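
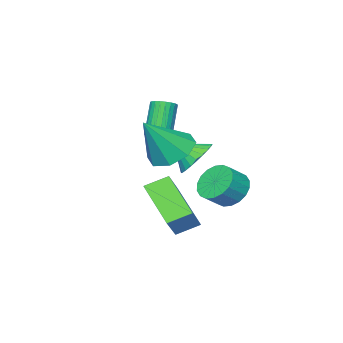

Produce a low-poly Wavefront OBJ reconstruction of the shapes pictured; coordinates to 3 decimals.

v -3.867 -0.99 0.586
v -3.382 -1.284 -0.114
v -2.589 -1.424 0.495
v -3.073 -1.13 1.194
v -3.312 -0.889 -0.115
v -2.518 -1.03 0.493
v -3.351 -0.515 0.022
v -2.557 -0.655 0.63
v -3.492 -0.235 0.271
v -2.698 -0.375 0.879
v -3.708 -0.104 0.582
v -2.914 -0.244 1.19
v -3.955 -0.149 0.894
v -3.161 -0.289 1.502
v -4.184 -0.36 1.145
v -3.391 -0.5 1.753
v -4.351 -0.696 1.285
v -3.558 -0.836 1.894
v -4.422 -1.09 1.287
v -3.628 -1.231 1.895
v -4.383 -1.465 1.15
v -3.589 -1.605 1.758
v -4.242 -1.745 0.901
v -3.448 -1.885 1.509
v -4.026 -1.876 0.59
v -3.232 -2.016 1.198
v -3.779 -1.831 0.278
v -2.985 -1.971 0.886
v -3.549 -1.62 0.027
v -2.756 -1.76 0.635
v -3.209 -2.214 2.084
v -2.363 -1.96 1.761
v -2.711 -2.966 2.796
v -2.407 -1.725 2.04
v -2.573 -1.565 2.325
v -2.836 -1.503 2.573
v -3.156 -1.55 2.747
v -3.483 -1.698 2.82
v -3.769 -1.924 2.781
v -3.97 -2.195 2.635
v -4.055 -2.468 2.406
v -4.011 -2.703 2.127
v -3.845 -2.863 1.842
v -3.582 -2.924 1.594
v -3.262 -2.878 1.42
v -2.935 -2.73 1.347
v -2.649 -2.503 1.387
v -2.448 -2.233 1.532
v 0.7 0.548 0.075
v 0.278 -1.063 1.32
v -0.054 1.081 0.508
v -0.476 -0.53 1.754
v 1.676 1.09 1.106
v 1.254 -0.521 2.352
v 0.922 1.623 1.54
v 0.5 0.012 2.785
v -2.591 -3.687 3.054
v -2.11 -3.668 3.297
v -2.827 -4.075 4.749
v -3.309 -4.093 4.506
v -2.175 -3.469 3.32
v -2.892 -3.876 4.773
v -2.304 -3.304 3.303
v -3.021 -3.71 4.755
v -2.476 -3.196 3.248
v -3.194 -3.603 4.7
v -2.666 -3.163 3.163
v -3.384 -3.57 4.616
v -2.845 -3.21 3.062
v -3.562 -3.617 4.514
v -2.985 -3.33 2.959
v -3.702 -3.736 4.412
v -3.065 -3.503 2.871
v -3.783 -3.91 4.323
v -3.073 -3.705 2.811
v -3.79 -4.112 4.263
v -3.008 -3.904 2.787
v -3.725 -4.311 4.24
v -2.879 -4.07 2.805
v -3.596 -4.476 4.257
v -2.706 -4.177 2.86
v -3.424 -4.584 4.312
v -2.516 -4.21 2.944
v -3.234 -4.617 4.397
v -2.338 -4.163 3.046
v -3.055 -4.57 4.498
v -2.198 -4.044 3.148
v -2.915 -4.45 4.601
v -2.117 -3.87 3.237
v -2.835 -4.277 4.689
v -1.613 -1.965 3.014
v -0.772 -2.101 2.368
v -0.407 -2.255 4.646
v -0.877 -1.318 2.585
v -1.414 -0.914 3.053
v -2.067 -1.126 3.499
v -2.455 -1.829 3.661
v -2.35 -2.612 3.444
v -1.813 -3.015 2.975
v -1.16 -2.804 2.529
f 2 1 5
f 2 5 3
f 3 5 6
f 3 6 4
f 5 1 7
f 5 7 6
f 6 7 8
f 6 8 4
f 7 1 9
f 7 9 8
f 8 9 10
f 8 10 4
f 9 1 11
f 9 11 10
f 10 11 12
f 10 12 4
f 11 1 13
f 11 13 12
f 12 13 14
f 12 14 4
f 13 1 15
f 13 15 14
f 14 15 16
f 14 16 4
f 15 1 17
f 15 17 16
f 16 17 18
f 16 18 4
f 17 1 19
f 17 19 18
f 18 19 20
f 18 20 4
f 19 1 21
f 19 21 20
f 20 21 22
f 20 22 4
f 21 1 23
f 21 23 22
f 22 23 24
f 22 24 4
f 23 1 25
f 23 25 24
f 24 25 26
f 24 26 4
f 25 1 27
f 25 27 26
f 26 27 28
f 26 28 4
f 27 1 29
f 27 29 28
f 28 29 30
f 28 30 4
f 29 1 2
f 29 2 30
f 30 2 3
f 30 3 4
f 32 31 34
f 32 34 33
f 34 31 35
f 34 35 33
f 35 31 36
f 35 36 33
f 36 31 37
f 36 37 33
f 37 31 38
f 37 38 33
f 38 31 39
f 38 39 33
f 39 31 40
f 39 40 33
f 40 31 41
f 40 41 33
f 41 31 42
f 41 42 33
f 42 31 43
f 42 43 33
f 43 31 44
f 43 44 33
f 44 31 45
f 44 45 33
f 45 31 46
f 45 46 33
f 46 31 47
f 46 47 33
f 47 31 48
f 47 48 33
f 48 31 32
f 48 32 33
f 50 52 49
f 53 50 49
f 49 52 51
f 51 53 49
f 50 56 52
f 54 50 53
f 54 56 50
f 52 56 51
f 55 53 51
f 51 56 55
f 55 54 53
f 56 54 55
f 58 57 61
f 58 61 59
f 59 61 62
f 59 62 60
f 61 57 63
f 61 63 62
f 62 63 64
f 62 64 60
f 63 57 65
f 63 65 64
f 64 65 66
f 64 66 60
f 65 57 67
f 65 67 66
f 66 67 68
f 66 68 60
f 67 57 69
f 67 69 68
f 68 69 70
f 68 70 60
f 69 57 71
f 69 71 70
f 70 71 72
f 70 72 60
f 71 57 73
f 71 73 72
f 72 73 74
f 72 74 60
f 73 57 75
f 73 75 74
f 74 75 76
f 74 76 60
f 75 57 77
f 75 77 76
f 76 77 78
f 76 78 60
f 77 57 79
f 77 79 78
f 78 79 80
f 78 80 60
f 79 57 81
f 79 81 80
f 80 81 82
f 80 82 60
f 81 57 83
f 81 83 82
f 82 83 84
f 82 84 60
f 83 57 85
f 83 85 84
f 84 85 86
f 84 86 60
f 85 57 87
f 85 87 86
f 86 87 88
f 86 88 60
f 87 57 89
f 87 89 88
f 88 89 90
f 88 90 60
f 89 57 58
f 89 58 90
f 90 58 59
f 90 59 60
f 92 91 94
f 92 94 93
f 94 91 95
f 94 95 93
f 95 91 96
f 95 96 93
f 96 91 97
f 96 97 93
f 97 91 98
f 97 98 93
f 98 91 99
f 98 99 93
f 99 91 100
f 99 100 93
f 100 91 92
f 100 92 93



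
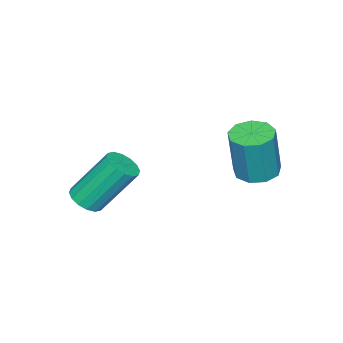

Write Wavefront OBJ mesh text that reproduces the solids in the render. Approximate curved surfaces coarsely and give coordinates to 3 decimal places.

v 4.191 -0.791 1.841
v 4.801 -0.62 1.986
v 4.119 0.382 3.665
v 3.509 0.211 3.519
v 4.685 -0.372 1.791
v 4.004 0.63 3.47
v 4.437 -0.236 1.609
v 3.755 0.766 3.288
v 4.123 -0.248 1.489
v 3.441 0.753 3.168
v 3.827 -0.406 1.464
v 3.145 0.595 3.142
v 3.628 -0.667 1.539
v 2.947 0.334 3.217
v 3.581 -0.962 1.695
v 2.899 0.04 3.374
v 3.696 -1.21 1.89
v 3.015 -0.208 3.569
v 3.945 -1.346 2.072
v 3.263 -0.344 3.751
v 4.259 -1.333 2.192
v 3.577 -0.332 3.871
v 4.555 -1.175 2.218
v 3.873 -0.174 3.896
v 4.753 -0.914 2.143
v 4.072 0.087 3.821
v 0.359 3.223 2.682
v 1.104 3.404 2.542
v 1.467 3.398 4.458
v 0.721 3.217 4.598
v 0.816 3.849 2.598
v 1.178 3.843 4.514
v 0.314 4.002 2.693
v 0.676 3.995 4.609
v -0.168 3.79 2.783
v 0.195 3.783 4.699
v -0.402 3.313 2.826
v -0.04 3.306 4.742
v -0.281 2.794 2.802
v 0.081 2.787 4.718
v 0.14 2.476 2.721
v 0.502 2.469 4.637
v 0.663 2.507 2.622
v 1.025 2.501 4.538
v 1.044 2.874 2.551
v 1.406 2.868 4.467
f 2 1 5
f 2 5 3
f 3 5 6
f 3 6 4
f 5 1 7
f 5 7 6
f 6 7 8
f 6 8 4
f 7 1 9
f 7 9 8
f 8 9 10
f 8 10 4
f 9 1 11
f 9 11 10
f 10 11 12
f 10 12 4
f 11 1 13
f 11 13 12
f 12 13 14
f 12 14 4
f 13 1 15
f 13 15 14
f 14 15 16
f 14 16 4
f 15 1 17
f 15 17 16
f 16 17 18
f 16 18 4
f 17 1 19
f 17 19 18
f 18 19 20
f 18 20 4
f 19 1 21
f 19 21 20
f 20 21 22
f 20 22 4
f 21 1 23
f 21 23 22
f 22 23 24
f 22 24 4
f 23 1 25
f 23 25 24
f 24 25 26
f 24 26 4
f 25 1 2
f 25 2 26
f 26 2 3
f 26 3 4
f 28 27 31
f 28 31 29
f 29 31 32
f 29 32 30
f 31 27 33
f 31 33 32
f 32 33 34
f 32 34 30
f 33 27 35
f 33 35 34
f 34 35 36
f 34 36 30
f 35 27 37
f 35 37 36
f 36 37 38
f 36 38 30
f 37 27 39
f 37 39 38
f 38 39 40
f 38 40 30
f 39 27 41
f 39 41 40
f 40 41 42
f 40 42 30
f 41 27 43
f 41 43 42
f 42 43 44
f 42 44 30
f 43 27 45
f 43 45 44
f 44 45 46
f 44 46 30
f 45 27 28
f 45 28 46
f 46 28 29
f 46 29 30



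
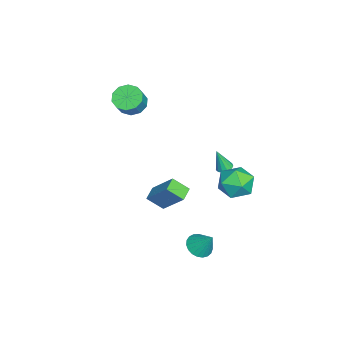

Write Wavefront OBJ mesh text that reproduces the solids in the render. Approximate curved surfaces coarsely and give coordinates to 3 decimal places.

v -3.047 2.169 -2.872
v -2.793 2.607 -2.754
v -2.933 1.711 -1.428
v -3.078 2.663 -2.714
v -3.353 2.562 -2.724
v -3.531 2.337 -2.781
v -3.555 2.058 -2.867
v -3.418 1.814 -2.955
v -3.164 1.683 -3.017
v -2.872 1.706 -3.033
v -2.636 1.876 -2.998
v -2.531 2.139 -2.923
v -2.589 2.411 -2.832
v -2.651 3.157 -2.426
v -1.799 3.999 -2.482
v -1.581 2.001 -3.558
v -0.729 2.843 -3.614
v -0.935 2.266 -2.584
v -1.596 2.98 -1.884
v -1.784 3.02 -4.156
v -2.445 3.734 -3.456
v -1.264 3.914 -3.55
v -0.739 3.448 -2.579
v -2.641 2.552 -3.461
v -2.116 2.086 -2.49
v -4.101 -3.306 1.329
v -3.514 -2.719 0.933
v -2.711 -2.847 1.935
v -3.299 -3.434 2.331
v -3.871 -2.418 1.258
v -3.068 -2.546 2.259
v -4.316 -2.457 1.609
v -3.513 -2.584 2.611
v -4.679 -2.819 1.854
v -3.876 -2.947 2.856
v -4.821 -3.368 1.898
v -4.019 -3.496 2.9
v -4.689 -3.893 1.725
v -3.886 -4.021 2.727
v -4.332 -4.194 1.401
v -3.529 -4.322 2.402
v -3.887 -4.156 1.049
v -3.084 -4.283 2.051
v -3.524 -3.793 0.804
v -2.721 -3.921 1.806
v -3.381 -3.244 0.76
v -2.579 -3.372 1.762
v 3.665 1.726 -4.178
v 4.426 1.714 -4.456
v 4.115 2.494 -2.982
v 4.306 1.998 -4.593
v 4.074 2.234 -4.658
v 3.773 2.382 -4.64
v 3.452 2.417 -4.542
v 3.169 2.332 -4.381
v 2.971 2.143 -4.185
v 2.894 1.881 -3.987
v 2.949 1.593 -3.823
v 3.129 1.327 -3.72
v 3.402 1.131 -3.696
v 3.72 1.037 -3.755
v 4.028 1.062 -3.887
v 4.274 1.203 -4.07
v 4.415 1.433 -4.271
v 2.055 -0.507 -2.678
v 2.058 -1.435 -1.933
v 1.209 -0.316 -2.437
v 1.212 -1.244 -1.693
v 2.768 0.724 -1.147
v 2.771 -0.204 -0.403
v 1.922 0.915 -0.907
v 1.925 -0.013 -0.162
f 2 1 4
f 2 4 3
f 4 1 5
f 4 5 3
f 5 1 6
f 5 6 3
f 6 1 7
f 6 7 3
f 7 1 8
f 7 8 3
f 8 1 9
f 8 9 3
f 9 1 10
f 9 10 3
f 10 1 11
f 10 11 3
f 11 1 12
f 11 12 3
f 12 1 13
f 12 13 3
f 13 1 2
f 13 2 3
f 14 25 19
f 14 19 15
f 14 15 21
f 14 21 24
f 14 24 25
f 15 19 23
f 19 25 18
f 25 24 16
f 24 21 20
f 21 15 22
f 17 23 18
f 17 18 16
f 17 16 20
f 17 20 22
f 17 22 23
f 18 23 19
f 16 18 25
f 20 16 24
f 22 20 21
f 23 22 15
f 27 26 30
f 27 30 28
f 28 30 31
f 28 31 29
f 30 26 32
f 30 32 31
f 31 32 33
f 31 33 29
f 32 26 34
f 32 34 33
f 33 34 35
f 33 35 29
f 34 26 36
f 34 36 35
f 35 36 37
f 35 37 29
f 36 26 38
f 36 38 37
f 37 38 39
f 37 39 29
f 38 26 40
f 38 40 39
f 39 40 41
f 39 41 29
f 40 26 42
f 40 42 41
f 41 42 43
f 41 43 29
f 42 26 44
f 42 44 43
f 43 44 45
f 43 45 29
f 44 26 46
f 44 46 45
f 45 46 47
f 45 47 29
f 46 26 27
f 46 27 47
f 47 27 28
f 47 28 29
f 49 48 51
f 49 51 50
f 51 48 52
f 51 52 50
f 52 48 53
f 52 53 50
f 53 48 54
f 53 54 50
f 54 48 55
f 54 55 50
f 55 48 56
f 55 56 50
f 56 48 57
f 56 57 50
f 57 48 58
f 57 58 50
f 58 48 59
f 58 59 50
f 59 48 60
f 59 60 50
f 60 48 61
f 60 61 50
f 61 48 62
f 61 62 50
f 62 48 63
f 62 63 50
f 63 48 64
f 63 64 50
f 64 48 49
f 64 49 50
f 66 68 65
f 69 66 65
f 65 68 67
f 67 69 65
f 66 72 68
f 70 66 69
f 70 72 66
f 68 72 67
f 71 69 67
f 67 72 71
f 71 70 69
f 72 70 71



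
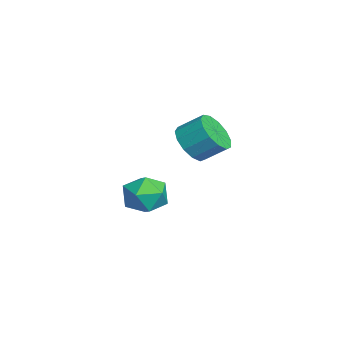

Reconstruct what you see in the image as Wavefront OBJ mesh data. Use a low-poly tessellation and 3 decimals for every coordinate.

v -2.469 -0.568 -2.183
v -1.612 -1.448 -2.24
v -3.588 -1.732 -1.02
v -2.731 -2.612 -1.077
v -2.503 -1.57 -0.464
v -1.811 -0.851 -1.183
v -3.389 -2.329 -2.077
v -2.697 -1.61 -2.796
v -2.181 -2.537 -2.174
v -1.633 -2.068 -1.177
v -3.567 -1.112 -2.083
v -3.019 -0.643 -1.086
v 0.648 0.231 3.006
v 1.37 0.604 2.265
v 1.673 1.702 3.112
v 0.952 1.329 3.854
v 0.825 0.863 2.124
v 1.128 1.961 2.971
v 0.224 0.921 2.263
v 0.527 2.02 3.11
v -0.242 0.761 2.638
v 0.061 1.859 3.486
v -0.426 0.432 3.13
v -0.123 1.53 3.978
v -0.268 0.039 3.583
v 0.035 1.137 4.431
v 0.18 -0.293 3.853
v 0.484 0.805 4.7
v 0.778 -0.459 3.854
v 1.081 0.64 4.701
v 1.334 -0.405 3.586
v 1.637 0.693 4.433
v 1.672 -0.15 3.134
v 1.976 0.948 3.981
v 1.686 0.226 2.641
v 1.989 1.325 3.488
f 1 12 6
f 1 6 2
f 1 2 8
f 1 8 11
f 1 11 12
f 2 6 10
f 6 12 5
f 12 11 3
f 11 8 7
f 8 2 9
f 4 10 5
f 4 5 3
f 4 3 7
f 4 7 9
f 4 9 10
f 5 10 6
f 3 5 12
f 7 3 11
f 9 7 8
f 10 9 2
f 14 13 17
f 14 17 15
f 15 17 18
f 15 18 16
f 17 13 19
f 17 19 18
f 18 19 20
f 18 20 16
f 19 13 21
f 19 21 20
f 20 21 22
f 20 22 16
f 21 13 23
f 21 23 22
f 22 23 24
f 22 24 16
f 23 13 25
f 23 25 24
f 24 25 26
f 24 26 16
f 25 13 27
f 25 27 26
f 26 27 28
f 26 28 16
f 27 13 29
f 27 29 28
f 28 29 30
f 28 30 16
f 29 13 31
f 29 31 30
f 30 31 32
f 30 32 16
f 31 13 33
f 31 33 32
f 32 33 34
f 32 34 16
f 33 13 35
f 33 35 34
f 34 35 36
f 34 36 16
f 35 13 14
f 35 14 36
f 36 14 15
f 36 15 16



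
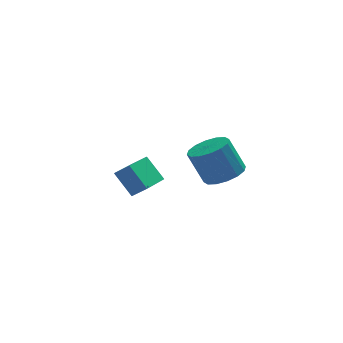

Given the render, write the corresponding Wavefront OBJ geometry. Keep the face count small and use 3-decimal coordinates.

v -2.498 -0.086 -0.746
v -1.88 -0.394 -0.183
v -3.077 0.737 0.339
v -2.46 0.429 0.902
v -1.3 1.411 -1.242
v -0.683 1.103 -0.679
v -1.88 2.234 -0.157
v -1.262 1.926 0.406
v 0.508 -4.078 2.56
v 1.104 -3.313 2.592
v 0.488 -2.898 4.132
v -0.108 -3.662 4.1
v 0.683 -3.141 2.378
v 0.068 -2.726 3.918
v 0.216 -3.22 2.212
v -0.4 -2.805 3.753
v -0.173 -3.529 2.14
v -0.789 -3.114 3.68
v -0.38 -3.985 2.18
v -0.996 -3.57 3.721
v -0.349 -4.466 2.322
v -0.964 -4.051 3.863
v -0.088 -4.842 2.528
v -0.704 -4.427 4.068
v 0.332 -5.014 2.742
v -0.283 -4.599 4.282
v 0.8 -4.935 2.907
v 0.184 -4.52 4.448
v 1.189 -4.626 2.98
v 0.573 -4.211 4.52
v 1.396 -4.17 2.939
v 0.78 -3.755 4.48
v 1.364 -3.689 2.797
v 0.749 -3.274 4.338
f 2 4 1
f 5 2 1
f 1 4 3
f 3 5 1
f 2 8 4
f 6 2 5
f 6 8 2
f 4 8 3
f 7 5 3
f 3 8 7
f 7 6 5
f 8 6 7
f 10 9 13
f 10 13 11
f 11 13 14
f 11 14 12
f 13 9 15
f 13 15 14
f 14 15 16
f 14 16 12
f 15 9 17
f 15 17 16
f 16 17 18
f 16 18 12
f 17 9 19
f 17 19 18
f 18 19 20
f 18 20 12
f 19 9 21
f 19 21 20
f 20 21 22
f 20 22 12
f 21 9 23
f 21 23 22
f 22 23 24
f 22 24 12
f 23 9 25
f 23 25 24
f 24 25 26
f 24 26 12
f 25 9 27
f 25 27 26
f 26 27 28
f 26 28 12
f 27 9 29
f 27 29 28
f 28 29 30
f 28 30 12
f 29 9 31
f 29 31 30
f 30 31 32
f 30 32 12
f 31 9 33
f 31 33 32
f 32 33 34
f 32 34 12
f 33 9 10
f 33 10 34
f 34 10 11
f 34 11 12



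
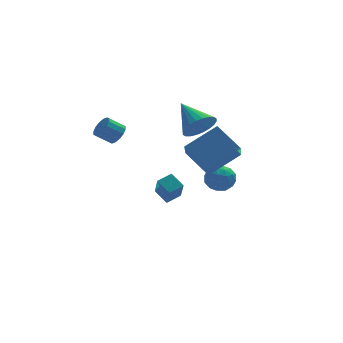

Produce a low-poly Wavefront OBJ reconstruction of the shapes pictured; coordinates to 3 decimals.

v -2.15 -2.855 -2.136
v -2.223 -3.672 -0.989
v -2.562 -2.146 -1.657
v -2.635 -2.962 -0.51
v -1.385 -2.578 -1.89
v -1.458 -3.394 -0.743
v -1.797 -1.868 -1.411
v -1.87 -2.685 -0.264
v -3.323 2.766 -0.094
v -2.954 3.109 0.347
v -3.767 3.177 0.975
v -4.137 2.834 0.534
v -3.093 3.35 0.14
v -3.907 3.418 0.769
v -3.294 3.434 -0.129
v -4.108 3.503 0.499
v -3.503 3.34 -0.389
v -4.317 3.408 0.239
v -3.664 3.091 -0.57
v -4.477 3.16 0.058
v -3.733 2.756 -0.624
v -4.547 2.824 0.004
v -3.693 2.423 -0.535
v -4.506 2.491 0.093
v -3.553 2.182 -0.329
v -4.367 2.25 0.3
v -3.352 2.097 -0.059
v -4.166 2.166 0.569
v -3.143 2.192 0.201
v -3.957 2.26 0.829
v -2.983 2.44 0.382
v -3.796 2.509 1.01
v -2.913 2.776 0.436
v -3.727 2.844 1.064
v 1.871 3.277 -4.395
v 2.46 3.299 -3.723
v 1.56 1.901 -4.077
v 2.149 1.923 -3.405
v 1.393 2.396 -3.352
v 1.585 3.247 -3.549
v 2.435 1.953 -4.251
v 2.627 2.804 -4.448
v 2.809 2.481 -3.634
v 2.164 2.755 -3.079
v 1.856 2.445 -4.721
v 1.211 2.719 -4.166
v 2.193 3.409 -4.087
v 1.827 1.791 -3.713
v 1.383 2.069 -3.682
v 1.729 2.082 -3.287
v 1.678 3.378 -3.985
v 2.024 3.391 -3.59
v 1.397 2.86 -3.372
v 1.996 1.809 -4.21
v 2.342 1.822 -3.815
v 2.291 3.118 -4.513
v 2.637 3.131 -4.118
v 2.623 2.34 -4.428
v 2.744 2.941 -3.64
v 2.561 2.132 -3.453
v 2.729 2.15 -3.95
v 2.842 2.65 -4.066
v 2.365 3.102 -3.313
v 2.182 2.293 -3.126
v 1.738 2.571 -3.095
v 1.851 3.071 -3.211
v 2.57 2.621 -3.261
v 1.838 2.907 -4.674
v 1.655 2.098 -4.487
v 2.169 2.129 -4.589
v 2.282 2.629 -4.705
v 1.459 3.068 -4.347
v 1.276 2.259 -4.16
v 1.178 2.55 -3.734
v 1.291 3.05 -3.85
v 1.45 2.579 -4.539
v 0.109 -2.001 -0.561
v -0.766 -0.817 0.509
v 0.528 -0.591 -1.779
v -0.346 0.594 -0.709
v 1.866 -1.634 0.469
v 0.992 -0.449 1.539
v 2.286 -0.223 -0.749
v 1.411 0.961 0.321
v 1.039 3.083 -0.226
v 1.731 2.892 0.485
v 0.441 4.677 0.786
v 1.934 3.123 0.239
v 2.001 3.349 -0.077
v 1.922 3.534 -0.415
v 1.708 3.651 -0.725
v 1.392 3.681 -0.959
v 1.023 3.62 -1.081
v 0.656 3.477 -1.073
v 0.347 3.275 -0.936
v 0.143 3.043 -0.691
v 0.076 2.817 -0.375
v 0.155 2.632 -0.036
v 0.369 2.515 0.274
v 0.685 2.485 0.507
v 1.054 2.546 0.63
v 1.422 2.689 0.622
f 2 4 1
f 5 2 1
f 1 4 3
f 3 5 1
f 2 8 4
f 6 2 5
f 6 8 2
f 4 8 3
f 7 5 3
f 3 8 7
f 7 6 5
f 8 6 7
f 10 9 13
f 10 13 11
f 11 13 14
f 11 14 12
f 13 9 15
f 13 15 14
f 14 15 16
f 14 16 12
f 15 9 17
f 15 17 16
f 16 17 18
f 16 18 12
f 17 9 19
f 17 19 18
f 18 19 20
f 18 20 12
f 19 9 21
f 19 21 20
f 20 21 22
f 20 22 12
f 21 9 23
f 21 23 22
f 22 23 24
f 22 24 12
f 23 9 25
f 23 25 24
f 24 25 26
f 24 26 12
f 25 9 27
f 25 27 26
f 26 27 28
f 26 28 12
f 27 9 29
f 27 29 28
f 28 29 30
f 28 30 12
f 29 9 31
f 29 31 30
f 30 31 32
f 30 32 12
f 31 9 33
f 31 33 32
f 32 33 34
f 32 34 12
f 33 9 10
f 33 10 34
f 34 10 11
f 34 11 12
f 35 72 51
f 72 46 75
f 51 75 40
f 72 75 51
f 35 51 47
f 51 40 52
f 47 52 36
f 51 52 47
f 35 47 56
f 47 36 57
f 56 57 42
f 47 57 56
f 35 56 68
f 56 42 71
f 68 71 45
f 56 71 68
f 35 68 72
f 68 45 76
f 72 76 46
f 68 76 72
f 36 52 63
f 52 40 66
f 63 66 44
f 52 66 63
f 40 75 53
f 75 46 74
f 53 74 39
f 75 74 53
f 46 76 73
f 76 45 69
f 73 69 37
f 76 69 73
f 45 71 70
f 71 42 58
f 70 58 41
f 71 58 70
f 42 57 62
f 57 36 59
f 62 59 43
f 57 59 62
f 38 64 50
f 64 44 65
f 50 65 39
f 64 65 50
f 38 50 48
f 50 39 49
f 48 49 37
f 50 49 48
f 38 48 55
f 48 37 54
f 55 54 41
f 48 54 55
f 38 55 60
f 55 41 61
f 60 61 43
f 55 61 60
f 38 60 64
f 60 43 67
f 64 67 44
f 60 67 64
f 39 65 53
f 65 44 66
f 53 66 40
f 65 66 53
f 37 49 73
f 49 39 74
f 73 74 46
f 49 74 73
f 41 54 70
f 54 37 69
f 70 69 45
f 54 69 70
f 43 61 62
f 61 41 58
f 62 58 42
f 61 58 62
f 44 67 63
f 67 43 59
f 63 59 36
f 67 59 63
f 78 80 77
f 81 78 77
f 77 80 79
f 79 81 77
f 78 84 80
f 82 78 81
f 82 84 78
f 80 84 79
f 83 81 79
f 79 84 83
f 83 82 81
f 84 82 83
f 86 85 88
f 86 88 87
f 88 85 89
f 88 89 87
f 89 85 90
f 89 90 87
f 90 85 91
f 90 91 87
f 91 85 92
f 91 92 87
f 92 85 93
f 92 93 87
f 93 85 94
f 93 94 87
f 94 85 95
f 94 95 87
f 95 85 96
f 95 96 87
f 96 85 97
f 96 97 87
f 97 85 98
f 97 98 87
f 98 85 99
f 98 99 87
f 99 85 100
f 99 100 87
f 100 85 101
f 100 101 87
f 101 85 102
f 101 102 87
f 102 85 86
f 102 86 87



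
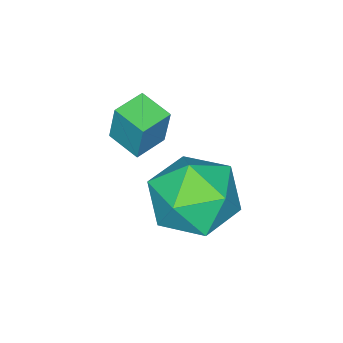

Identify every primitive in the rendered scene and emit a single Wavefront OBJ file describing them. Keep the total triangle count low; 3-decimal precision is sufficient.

v 1.154 3.154 -1.089
v 2.284 3.061 -1.144
v 1.056 1.499 -0.296
v 2.186 1.406 -0.351
v 1.712 2.161 0.353
v 1.772 3.184 -0.138
v 1.568 1.376 -1.302
v 1.628 2.399 -1.793
v 2.54 1.962 -1.275
v 2.629 2.447 -0.253
v 0.711 2.113 -1.187
v 0.8 2.598 -0.165
v 1.384 0.473 0.701
v 1.455 0.703 1.795
v 1.471 1.309 0.519
v 1.542 1.539 1.613
v 2.198 0.381 0.667
v 2.269 0.611 1.761
v 2.285 1.217 0.485
v 2.356 1.447 1.579
f 1 12 6
f 1 6 2
f 1 2 8
f 1 8 11
f 1 11 12
f 2 6 10
f 6 12 5
f 12 11 3
f 11 8 7
f 8 2 9
f 4 10 5
f 4 5 3
f 4 3 7
f 4 7 9
f 4 9 10
f 5 10 6
f 3 5 12
f 7 3 11
f 9 7 8
f 10 9 2
f 14 16 13
f 17 14 13
f 13 16 15
f 15 17 13
f 14 20 16
f 18 14 17
f 18 20 14
f 16 20 15
f 19 17 15
f 15 20 19
f 19 18 17
f 20 18 19



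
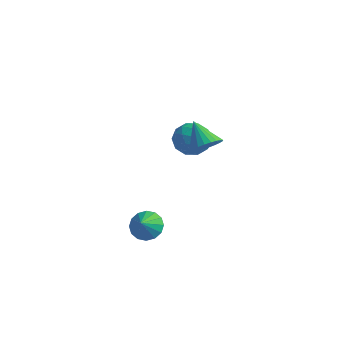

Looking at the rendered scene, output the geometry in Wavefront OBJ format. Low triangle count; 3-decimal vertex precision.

v 3.532 -2.978 -3.891
v 4.373 -2.682 -3.712
v 3.608 -3.682 -3.089
v 4.091 -2.413 -3.449
v 3.658 -2.295 -3.304
v 3.192 -2.36 -3.316
v 2.817 -2.591 -3.483
v 2.633 -2.925 -3.759
v 2.69 -3.274 -4.07
v 2.972 -3.544 -4.334
v 3.405 -3.662 -4.478
v 3.871 -3.597 -4.466
v 4.247 -3.366 -4.299
v 4.43 -3.031 -4.024
v 1.995 4.571 -3.16
v 2.435 4.983 -2.21
v 2.305 2.877 -2.57
v 2.745 3.289 -1.62
v 1.642 3.391 -1.82
v 1.451 4.438 -2.185
v 3.289 3.422 -2.595
v 3.098 4.469 -2.96
v 3.234 4.273 -1.861
v 2.217 4.253 -1.382
v 2.523 3.607 -3.398
v 1.506 3.587 -2.919
v 2.188 4.926 -2.737
v 2.552 2.934 -2.043
v 1.904 2.994 -2.161
v 2.163 3.236 -1.602
v 1.609 4.605 -2.722
v 1.868 4.847 -2.164
v 1.402 3.911 -1.934
v 2.872 3.013 -2.616
v 3.131 3.255 -2.058
v 2.577 4.624 -3.178
v 2.836 4.866 -2.619
v 3.338 3.949 -2.846
v 2.916 4.75 -1.973
v 3.098 3.755 -1.626
v 3.418 3.833 -2.199
v 3.306 4.448 -2.414
v 2.318 4.739 -1.692
v 2.5 3.743 -1.344
v 1.852 3.803 -1.462
v 1.739 4.418 -1.677
v 2.788 4.322 -1.486
v 2.24 4.117 -3.436
v 2.422 3.121 -3.088
v 3.001 3.442 -3.103
v 2.888 4.057 -3.318
v 1.642 4.105 -3.154
v 1.824 3.11 -2.807
v 1.434 3.412 -2.366
v 1.322 4.027 -2.581
v 1.952 3.538 -3.294
v 4.433 1.691 -0.588
v 5.103 2.274 -0.253
v 3.287 2.389 0.488
v 4.965 2.476 -0.531
v 4.745 2.558 -0.818
v 4.478 2.509 -1.07
v 4.204 2.334 -1.249
v 3.965 2.062 -1.327
v 3.797 1.733 -1.293
v 3.726 1.398 -1.151
v 3.762 1.108 -0.924
v 3.901 0.906 -0.645
v 4.121 0.824 -0.358
v 4.388 0.874 -0.106
v 4.662 1.048 0.072
v 4.901 1.32 0.151
v 5.069 1.649 0.116
v 5.14 1.984 -0.025
f 2 1 4
f 2 4 3
f 4 1 5
f 4 5 3
f 5 1 6
f 5 6 3
f 6 1 7
f 6 7 3
f 7 1 8
f 7 8 3
f 8 1 9
f 8 9 3
f 9 1 10
f 9 10 3
f 10 1 11
f 10 11 3
f 11 1 12
f 11 12 3
f 12 1 13
f 12 13 3
f 13 1 14
f 13 14 3
f 14 1 2
f 14 2 3
f 15 52 31
f 52 26 55
f 31 55 20
f 52 55 31
f 15 31 27
f 31 20 32
f 27 32 16
f 31 32 27
f 15 27 36
f 27 16 37
f 36 37 22
f 27 37 36
f 15 36 48
f 36 22 51
f 48 51 25
f 36 51 48
f 15 48 52
f 48 25 56
f 52 56 26
f 48 56 52
f 16 32 43
f 32 20 46
f 43 46 24
f 32 46 43
f 20 55 33
f 55 26 54
f 33 54 19
f 55 54 33
f 26 56 53
f 56 25 49
f 53 49 17
f 56 49 53
f 25 51 50
f 51 22 38
f 50 38 21
f 51 38 50
f 22 37 42
f 37 16 39
f 42 39 23
f 37 39 42
f 18 44 30
f 44 24 45
f 30 45 19
f 44 45 30
f 18 30 28
f 30 19 29
f 28 29 17
f 30 29 28
f 18 28 35
f 28 17 34
f 35 34 21
f 28 34 35
f 18 35 40
f 35 21 41
f 40 41 23
f 35 41 40
f 18 40 44
f 40 23 47
f 44 47 24
f 40 47 44
f 19 45 33
f 45 24 46
f 33 46 20
f 45 46 33
f 17 29 53
f 29 19 54
f 53 54 26
f 29 54 53
f 21 34 50
f 34 17 49
f 50 49 25
f 34 49 50
f 23 41 42
f 41 21 38
f 42 38 22
f 41 38 42
f 24 47 43
f 47 23 39
f 43 39 16
f 47 39 43
f 58 57 60
f 58 60 59
f 60 57 61
f 60 61 59
f 61 57 62
f 61 62 59
f 62 57 63
f 62 63 59
f 63 57 64
f 63 64 59
f 64 57 65
f 64 65 59
f 65 57 66
f 65 66 59
f 66 57 67
f 66 67 59
f 67 57 68
f 67 68 59
f 68 57 69
f 68 69 59
f 69 57 70
f 69 70 59
f 70 57 71
f 70 71 59
f 71 57 72
f 71 72 59
f 72 57 73
f 72 73 59
f 73 57 74
f 73 74 59
f 74 57 58
f 74 58 59



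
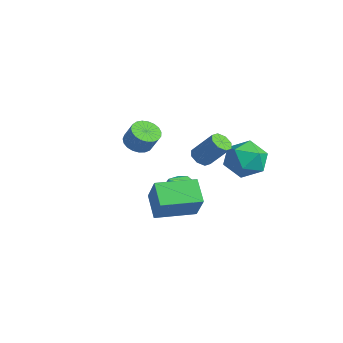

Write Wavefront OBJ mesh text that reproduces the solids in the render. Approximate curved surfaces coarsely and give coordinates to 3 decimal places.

v -0.144 -0.621 2.364
v 0.411 -0.278 1.974
v 0.979 -0.116 2.926
v 0.424 -0.459 3.316
v 0.221 -0.036 2.046
v 0.79 0.126 2.997
v -0.031 0.106 2.173
v 0.537 0.268 3.124
v -0.303 0.122 2.333
v 0.265 0.284 3.284
v -0.548 0.009 2.498
v 0.021 0.171 3.449
v -0.723 -0.213 2.64
v -0.154 -0.051 3.592
v -0.798 -0.505 2.735
v -0.229 -0.343 3.686
v -0.759 -0.817 2.765
v -0.191 -0.655 3.717
v -0.615 -1.095 2.726
v -0.046 -0.933 3.678
v -0.389 -1.292 2.625
v 0.179 -1.13 3.576
v -0.121 -1.372 2.478
v 0.448 -1.21 3.43
v 0.143 -1.323 2.312
v 0.712 -1.161 3.263
v 0.358 -1.152 2.155
v 0.926 -0.99 3.106
v 0.485 -0.889 2.034
v 1.054 -0.727 2.985
v 0.504 -0.58 1.97
v 1.073 -0.418 2.921
v -4 3.562 -3.88
v -3.259 4.009 -3.634
v -3.92 2.978 -3.06
v -3.698 4.266 -3.408
v -4.252 4.254 -3.362
v -4.71 3.978 -3.515
v -4.897 3.542 -3.806
v -4.741 3.115 -4.126
v -4.303 2.858 -4.352
v -3.748 2.87 -4.398
v -3.29 3.147 -4.245
v -3.103 3.582 -3.954
v 1.115 2.065 1.251
v 1.641 1.993 0.95
v 2.451 2.664 2.209
v 1.925 2.735 2.509
v 1.439 2.405 0.861
v 2.249 3.075 2.12
v 1.047 2.617 1
v 1.857 3.287 2.259
v 0.695 2.506 1.286
v 1.505 3.176 2.545
v 0.589 2.136 1.551
v 1.399 2.807 2.81
v 0.791 1.725 1.64
v 1.601 2.395 2.899
v 1.183 1.513 1.501
v 1.993 2.183 2.76
v 1.535 1.624 1.215
v 2.345 2.294 2.474
v 1.304 4.545 1.217
v 2.066 4.558 0.305
v 2.354 3.182 2.075
v 3.116 3.195 1.163
v 3.052 4.127 1.898
v 2.403 4.969 1.368
v 2.017 2.771 1.012
v 1.368 3.613 0.482
v 2.507 3.462 0.179
v 3.147 4.3 0.727
v 1.273 3.44 1.653
v 1.913 4.278 2.201
v 1.022 -0.399 -2.302
v -0.127 -0.115 -1.447
v 1.485 1.649 -2.36
v 0.335 1.933 -1.505
v 2.065 -0.593 -0.835
v 0.915 -0.309 0.02
v 2.527 1.455 -0.893
v 1.378 1.739 -0.038
f 2 1 5
f 2 5 3
f 3 5 6
f 3 6 4
f 5 1 7
f 5 7 6
f 6 7 8
f 6 8 4
f 7 1 9
f 7 9 8
f 8 9 10
f 8 10 4
f 9 1 11
f 9 11 10
f 10 11 12
f 10 12 4
f 11 1 13
f 11 13 12
f 12 13 14
f 12 14 4
f 13 1 15
f 13 15 14
f 14 15 16
f 14 16 4
f 15 1 17
f 15 17 16
f 16 17 18
f 16 18 4
f 17 1 19
f 17 19 18
f 18 19 20
f 18 20 4
f 19 1 21
f 19 21 20
f 20 21 22
f 20 22 4
f 21 1 23
f 21 23 22
f 22 23 24
f 22 24 4
f 23 1 25
f 23 25 24
f 24 25 26
f 24 26 4
f 25 1 27
f 25 27 26
f 26 27 28
f 26 28 4
f 27 1 29
f 27 29 28
f 28 29 30
f 28 30 4
f 29 1 31
f 29 31 30
f 30 31 32
f 30 32 4
f 31 1 2
f 31 2 32
f 32 2 3
f 32 3 4
f 34 33 36
f 34 36 35
f 36 33 37
f 36 37 35
f 37 33 38
f 37 38 35
f 38 33 39
f 38 39 35
f 39 33 40
f 39 40 35
f 40 33 41
f 40 41 35
f 41 33 42
f 41 42 35
f 42 33 43
f 42 43 35
f 43 33 44
f 43 44 35
f 44 33 34
f 44 34 35
f 46 45 49
f 46 49 47
f 47 49 50
f 47 50 48
f 49 45 51
f 49 51 50
f 50 51 52
f 50 52 48
f 51 45 53
f 51 53 52
f 52 53 54
f 52 54 48
f 53 45 55
f 53 55 54
f 54 55 56
f 54 56 48
f 55 45 57
f 55 57 56
f 56 57 58
f 56 58 48
f 57 45 59
f 57 59 58
f 58 59 60
f 58 60 48
f 59 45 61
f 59 61 60
f 60 61 62
f 60 62 48
f 61 45 46
f 61 46 62
f 62 46 47
f 62 47 48
f 63 74 68
f 63 68 64
f 63 64 70
f 63 70 73
f 63 73 74
f 64 68 72
f 68 74 67
f 74 73 65
f 73 70 69
f 70 64 71
f 66 72 67
f 66 67 65
f 66 65 69
f 66 69 71
f 66 71 72
f 67 72 68
f 65 67 74
f 69 65 73
f 71 69 70
f 72 71 64
f 76 78 75
f 79 76 75
f 75 78 77
f 77 79 75
f 76 82 78
f 80 76 79
f 80 82 76
f 78 82 77
f 81 79 77
f 77 82 81
f 81 80 79
f 82 80 81



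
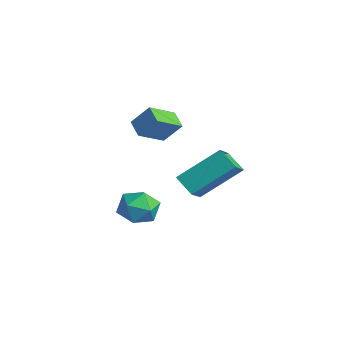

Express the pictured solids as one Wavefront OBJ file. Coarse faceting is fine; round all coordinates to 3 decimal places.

v -2.075 -2.176 3.851
v -1.626 -1.624 4.69
v -2.299 -1.02 3.211
v -1.85 -0.468 4.051
v -1.33 -2.232 3.489
v -0.881 -1.68 4.329
v -1.554 -1.076 2.85
v -1.105 -0.524 3.689
v 1.895 -2.934 1.743
v 2.131 -3.323 1.023
v 1.189 -4.057 2.117
v 1.425 -4.446 1.397
v 2.002 -4.283 2.003
v 2.438 -3.589 1.772
v 0.882 -3.791 1.368
v 1.318 -3.097 1.137
v 1.505 -3.852 0.792
v 2.197 -4.157 1.184
v 1.123 -3.223 1.956
v 1.815 -3.528 2.348
v -0.947 -0.87 1.123
v -0.495 0.735 2.416
v -1.599 -0.164 0.474
v -1.147 1.441 1.767
v -0.133 -0.641 0.553
v 0.319 0.964 1.846
v -0.785 0.065 -0.096
v -0.333 1.67 1.197
f 2 4 1
f 5 2 1
f 1 4 3
f 3 5 1
f 2 8 4
f 6 2 5
f 6 8 2
f 4 8 3
f 7 5 3
f 3 8 7
f 7 6 5
f 8 6 7
f 9 20 14
f 9 14 10
f 9 10 16
f 9 16 19
f 9 19 20
f 10 14 18
f 14 20 13
f 20 19 11
f 19 16 15
f 16 10 17
f 12 18 13
f 12 13 11
f 12 11 15
f 12 15 17
f 12 17 18
f 13 18 14
f 11 13 20
f 15 11 19
f 17 15 16
f 18 17 10
f 22 24 21
f 25 22 21
f 21 24 23
f 23 25 21
f 22 28 24
f 26 22 25
f 26 28 22
f 24 28 23
f 27 25 23
f 23 28 27
f 27 26 25
f 28 26 27



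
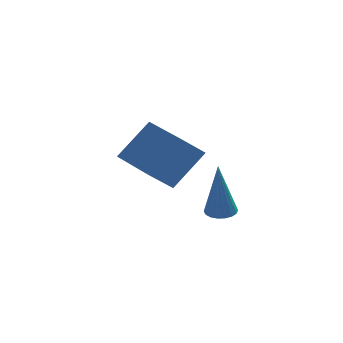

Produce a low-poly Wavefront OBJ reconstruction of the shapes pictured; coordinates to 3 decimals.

v 1.448 -2.109 -1.805
v 1.799 -2.515 -1.866
v 1.352 -2.511 0.345
v 1.942 -2.327 -1.824
v 1.987 -2.095 -1.779
v 1.926 -1.866 -1.738
v 1.77 -1.685 -1.712
v 1.55 -1.588 -1.703
v 1.31 -1.594 -1.715
v 1.098 -1.702 -1.745
v 0.954 -1.891 -1.787
v 0.909 -2.122 -1.832
v 0.97 -2.351 -1.872
v 1.126 -2.532 -1.899
v 1.346 -2.629 -1.907
v 1.586 -2.623 -1.895
v -0.986 0.004 -1.146
v 0.069 0.627 0.241
v -2.09 1.644 -1.043
v -1.035 2.268 0.343
v -0.165 0.612 -2.043
v 0.89 1.236 -0.657
v -1.269 2.253 -1.941
v -0.214 2.876 -0.554
f 2 1 4
f 2 4 3
f 4 1 5
f 4 5 3
f 5 1 6
f 5 6 3
f 6 1 7
f 6 7 3
f 7 1 8
f 7 8 3
f 8 1 9
f 8 9 3
f 9 1 10
f 9 10 3
f 10 1 11
f 10 11 3
f 11 1 12
f 11 12 3
f 12 1 13
f 12 13 3
f 13 1 14
f 13 14 3
f 14 1 15
f 14 15 3
f 15 1 16
f 15 16 3
f 16 1 2
f 16 2 3
f 18 20 17
f 21 18 17
f 17 20 19
f 19 21 17
f 18 24 20
f 22 18 21
f 22 24 18
f 20 24 19
f 23 21 19
f 19 24 23
f 23 22 21
f 24 22 23



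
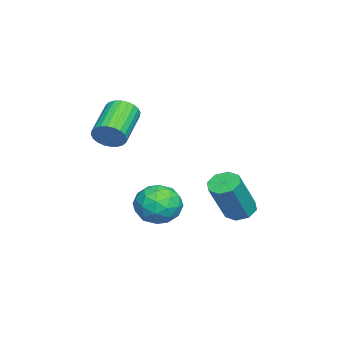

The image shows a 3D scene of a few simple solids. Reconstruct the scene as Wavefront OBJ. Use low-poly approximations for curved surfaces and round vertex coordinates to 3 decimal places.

v 2.022 -0.912 -1.772
v 2.766 -0.259 -2.127
v 3.034 -2.241 -2.093
v 3.778 -1.588 -2.448
v 3.537 -1.603 -1.425
v 2.912 -0.782 -1.226
v 2.888 -1.718 -2.994
v 2.263 -0.897 -2.795
v 3.301 -0.758 -2.882
v 3.702 -0.687 -1.913
v 2.098 -1.813 -2.307
v 2.499 -1.742 -1.338
v 2.305 -0.469 -1.921
v 3.495 -2.031 -2.299
v 3.353 -2.04 -1.697
v 3.791 -1.656 -1.906
v 2.391 -0.776 -1.392
v 2.828 -0.392 -1.601
v 3.281 -1.182 -1.188
v 2.972 -2.108 -2.619
v 3.409 -1.724 -2.828
v 2.009 -0.844 -2.314
v 2.447 -0.46 -2.523
v 2.519 -1.318 -3.032
v 3.057 -0.378 -2.574
v 3.652 -1.16 -2.763
v 3.129 -1.236 -3.083
v 2.761 -0.753 -2.967
v 3.293 -0.336 -2.004
v 3.888 -1.118 -2.193
v 3.746 -1.126 -1.592
v 3.378 -0.644 -1.475
v 3.608 -0.629 -2.448
v 1.912 -1.382 -2.027
v 2.507 -2.164 -2.216
v 2.422 -1.856 -2.745
v 2.054 -1.374 -2.628
v 2.148 -1.34 -1.457
v 2.743 -2.122 -1.646
v 3.039 -1.747 -1.253
v 2.671 -1.264 -1.137
v 2.192 -1.871 -1.772
v 4.321 -2.827 1.977
v 4.615 -2.532 2.564
v 2.933 -2.418 3.35
v 2.639 -2.713 2.763
v 4.559 -2.304 2.411
v 2.877 -2.19 3.197
v 4.467 -2.155 2.191
v 2.784 -2.041 2.977
v 4.352 -2.109 1.939
v 2.67 -1.995 2.725
v 4.232 -2.171 1.693
v 2.55 -2.058 2.478
v 4.127 -2.334 1.49
v 2.445 -2.22 2.275
v 4.05 -2.572 1.361
v 2.368 -2.458 2.146
v 4.015 -2.848 1.326
v 2.333 -2.734 2.111
v 4.027 -3.122 1.39
v 2.345 -3.008 2.176
v 4.083 -3.35 1.543
v 2.401 -3.236 2.329
v 4.176 -3.499 1.763
v 2.493 -3.385 2.549
v 4.29 -3.545 2.015
v 2.608 -3.431 2.801
v 4.41 -3.482 2.262
v 2.728 -3.369 3.047
v 4.515 -3.32 2.465
v 2.833 -3.206 3.25
v 4.592 -3.082 2.594
v 2.91 -2.968 3.379
v 4.627 -2.806 2.629
v 2.945 -2.692 3.414
v 2.642 1.994 -2.172
v 3.246 1.937 -2.523
v 4.261 1.469 -0.698
v 3.658 1.526 -0.348
v 3.158 2.435 -2.346
v 4.173 1.967 -0.521
v 2.768 2.675 -2.068
v 3.783 2.207 -0.243
v 2.304 2.515 -1.851
v 3.319 2.048 -0.026
v 2.039 2.051 -1.822
v 3.054 1.583 0.003
v 2.127 1.553 -1.999
v 3.142 1.085 -0.174
v 2.517 1.313 -2.277
v 3.532 0.845 -0.452
v 2.981 1.472 -2.494
v 3.996 1.005 -0.669
f 1 38 17
f 38 12 41
f 17 41 6
f 38 41 17
f 1 17 13
f 17 6 18
f 13 18 2
f 17 18 13
f 1 13 22
f 13 2 23
f 22 23 8
f 13 23 22
f 1 22 34
f 22 8 37
f 34 37 11
f 22 37 34
f 1 34 38
f 34 11 42
f 38 42 12
f 34 42 38
f 2 18 29
f 18 6 32
f 29 32 10
f 18 32 29
f 6 41 19
f 41 12 40
f 19 40 5
f 41 40 19
f 12 42 39
f 42 11 35
f 39 35 3
f 42 35 39
f 11 37 36
f 37 8 24
f 36 24 7
f 37 24 36
f 8 23 28
f 23 2 25
f 28 25 9
f 23 25 28
f 4 30 16
f 30 10 31
f 16 31 5
f 30 31 16
f 4 16 14
f 16 5 15
f 14 15 3
f 16 15 14
f 4 14 21
f 14 3 20
f 21 20 7
f 14 20 21
f 4 21 26
f 21 7 27
f 26 27 9
f 21 27 26
f 4 26 30
f 26 9 33
f 30 33 10
f 26 33 30
f 5 31 19
f 31 10 32
f 19 32 6
f 31 32 19
f 3 15 39
f 15 5 40
f 39 40 12
f 15 40 39
f 7 20 36
f 20 3 35
f 36 35 11
f 20 35 36
f 9 27 28
f 27 7 24
f 28 24 8
f 27 24 28
f 10 33 29
f 33 9 25
f 29 25 2
f 33 25 29
f 44 43 47
f 44 47 45
f 45 47 48
f 45 48 46
f 47 43 49
f 47 49 48
f 48 49 50
f 48 50 46
f 49 43 51
f 49 51 50
f 50 51 52
f 50 52 46
f 51 43 53
f 51 53 52
f 52 53 54
f 52 54 46
f 53 43 55
f 53 55 54
f 54 55 56
f 54 56 46
f 55 43 57
f 55 57 56
f 56 57 58
f 56 58 46
f 57 43 59
f 57 59 58
f 58 59 60
f 58 60 46
f 59 43 61
f 59 61 60
f 60 61 62
f 60 62 46
f 61 43 63
f 61 63 62
f 62 63 64
f 62 64 46
f 63 43 65
f 63 65 64
f 64 65 66
f 64 66 46
f 65 43 67
f 65 67 66
f 66 67 68
f 66 68 46
f 67 43 69
f 67 69 68
f 68 69 70
f 68 70 46
f 69 43 71
f 69 71 70
f 70 71 72
f 70 72 46
f 71 43 73
f 71 73 72
f 72 73 74
f 72 74 46
f 73 43 75
f 73 75 74
f 74 75 76
f 74 76 46
f 75 43 44
f 75 44 76
f 76 44 45
f 76 45 46
f 78 77 81
f 78 81 79
f 79 81 82
f 79 82 80
f 81 77 83
f 81 83 82
f 82 83 84
f 82 84 80
f 83 77 85
f 83 85 84
f 84 85 86
f 84 86 80
f 85 77 87
f 85 87 86
f 86 87 88
f 86 88 80
f 87 77 89
f 87 89 88
f 88 89 90
f 88 90 80
f 89 77 91
f 89 91 90
f 90 91 92
f 90 92 80
f 91 77 93
f 91 93 92
f 92 93 94
f 92 94 80
f 93 77 78
f 93 78 94
f 94 78 79
f 94 79 80



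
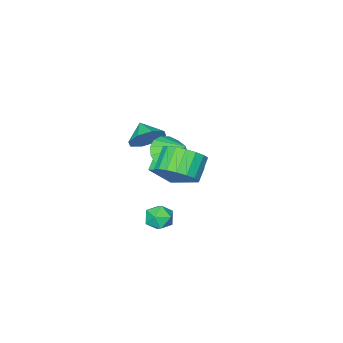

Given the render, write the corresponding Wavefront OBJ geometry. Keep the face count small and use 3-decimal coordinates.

v 3.62 2.869 1.685
v 4.331 2.176 2.086
v 3.43 1.779 2.995
v 2.72 2.471 2.595
v 4.413 2.57 2.34
v 3.512 2.173 3.249
v 4.338 3.024 2.464
v 3.437 2.627 3.373
v 4.121 3.447 2.434
v 3.22 3.05 3.343
v 3.805 3.755 2.256
v 2.904 3.358 3.165
v 3.452 3.888 1.964
v 2.551 3.491 2.873
v 3.133 3.819 1.618
v 2.232 3.421 2.527
v 2.91 3.561 1.285
v 2.009 3.164 2.194
v 2.828 3.167 1.031
v 1.927 2.77 1.94
v 2.903 2.713 0.907
v 2.002 2.316 1.816
v 3.12 2.29 0.937
v 2.219 1.893 1.846
v 3.436 1.982 1.115
v 2.535 1.585 2.024
v 3.789 1.849 1.407
v 2.888 1.452 2.316
v 4.108 1.919 1.753
v 3.207 1.521 2.662
v 0.145 -3.096 -0.479
v 0.897 -2.944 0.162
v -0.165 -4.004 0.099
v 0.253 -2.588 0.375
v -0.453 -2.53 0.087
v -0.809 -2.804 -0.533
v -0.606 -3.249 -1.121
v 0.037 -3.605 -1.334
v 0.744 -3.663 -1.046
v 1.1 -3.389 -0.426
v -1.37 -3.097 -4.42
v -2.107 -3.469 -3.892
v -1.663 -1.369 -3.613
v -2.4 -1.74 -3.085
v -0.26 -3.5 -3.155
v -0.997 -3.871 -2.627
v -0.553 -1.771 -2.348
v -1.29 -2.143 -1.82
v 2.649 1.406 -2.491
v 3.313 1.003 -2.353
v 2.247 0.477 -3.267
v 2.911 0.074 -3.129
v 2.375 0.162 -2.556
v 2.624 0.736 -2.076
v 2.936 0.744 -3.544
v 3.185 1.318 -3.064
v 3.49 0.594 -3.003
v 3.144 0.234 -2.392
v 2.416 1.246 -3.228
v 2.07 0.886 -2.617
v 1.229 -0.307 0.384
v 2.061 0.252 -0.042
v 1.051 0.667 1.316
v 1.646 0.427 -0.305
v 1.135 0.434 -0.409
v 0.645 0.271 -0.332
v 0.289 -0.025 -0.091
v 0.149 -0.385 0.259
v 0.256 -0.728 0.638
v 0.586 -0.974 0.958
v 1.063 -1.067 1.147
v 1.578 -0.987 1.161
v 2.013 -0.751 0.997
v 2.269 -0.413 0.693
v 2.286 -0.051 0.318
f 2 1 5
f 2 5 3
f 3 5 6
f 3 6 4
f 5 1 7
f 5 7 6
f 6 7 8
f 6 8 4
f 7 1 9
f 7 9 8
f 8 9 10
f 8 10 4
f 9 1 11
f 9 11 10
f 10 11 12
f 10 12 4
f 11 1 13
f 11 13 12
f 12 13 14
f 12 14 4
f 13 1 15
f 13 15 14
f 14 15 16
f 14 16 4
f 15 1 17
f 15 17 16
f 16 17 18
f 16 18 4
f 17 1 19
f 17 19 18
f 18 19 20
f 18 20 4
f 19 1 21
f 19 21 20
f 20 21 22
f 20 22 4
f 21 1 23
f 21 23 22
f 22 23 24
f 22 24 4
f 23 1 25
f 23 25 24
f 24 25 26
f 24 26 4
f 25 1 27
f 25 27 26
f 26 27 28
f 26 28 4
f 27 1 29
f 27 29 28
f 28 29 30
f 28 30 4
f 29 1 2
f 29 2 30
f 30 2 3
f 30 3 4
f 32 31 34
f 32 34 33
f 34 31 35
f 34 35 33
f 35 31 36
f 35 36 33
f 36 31 37
f 36 37 33
f 37 31 38
f 37 38 33
f 38 31 39
f 38 39 33
f 39 31 40
f 39 40 33
f 40 31 32
f 40 32 33
f 42 44 41
f 45 42 41
f 41 44 43
f 43 45 41
f 42 48 44
f 46 42 45
f 46 48 42
f 44 48 43
f 47 45 43
f 43 48 47
f 47 46 45
f 48 46 47
f 49 60 54
f 49 54 50
f 49 50 56
f 49 56 59
f 49 59 60
f 50 54 58
f 54 60 53
f 60 59 51
f 59 56 55
f 56 50 57
f 52 58 53
f 52 53 51
f 52 51 55
f 52 55 57
f 52 57 58
f 53 58 54
f 51 53 60
f 55 51 59
f 57 55 56
f 58 57 50
f 62 61 64
f 62 64 63
f 64 61 65
f 64 65 63
f 65 61 66
f 65 66 63
f 66 61 67
f 66 67 63
f 67 61 68
f 67 68 63
f 68 61 69
f 68 69 63
f 69 61 70
f 69 70 63
f 70 61 71
f 70 71 63
f 71 61 72
f 71 72 63
f 72 61 73
f 72 73 63
f 73 61 74
f 73 74 63
f 74 61 75
f 74 75 63
f 75 61 62
f 75 62 63



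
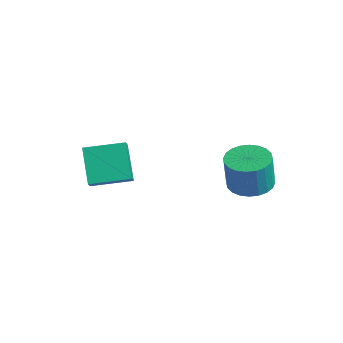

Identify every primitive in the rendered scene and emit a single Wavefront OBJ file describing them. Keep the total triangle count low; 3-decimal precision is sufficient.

v 3.445 2.19 2.719
v 4.298 1.534 2.546
v 4.449 1.255 4.349
v 3.595 1.91 4.521
v 4.491 1.911 2.589
v 4.641 1.632 4.391
v 4.524 2.33 2.651
v 4.674 2.051 4.453
v 4.392 2.728 2.723
v 4.543 2.449 4.526
v 4.117 3.044 2.795
v 4.267 2.765 4.598
v 3.739 3.23 2.855
v 3.889 2.951 4.658
v 3.317 3.258 2.895
v 3.467 2.979 4.697
v 2.914 3.122 2.907
v 3.064 2.843 4.71
v 2.591 2.845 2.891
v 2.742 2.566 4.694
v 2.399 2.468 2.849
v 2.549 2.189 4.651
v 2.366 2.049 2.787
v 2.516 1.77 4.589
v 2.497 1.651 2.714
v 2.648 1.372 4.517
v 2.773 1.335 2.642
v 2.923 1.056 4.445
v 3.151 1.149 2.582
v 3.301 0.87 4.385
v 3.573 1.121 2.543
v 3.723 0.842 4.345
v 3.976 1.257 2.53
v 4.126 0.978 4.333
v -1.785 -3.302 3.862
v -1.203 -3.733 4.492
v -0.843 -1.608 4.151
v -0.261 -2.039 4.781
v -0.499 -3.761 2.359
v 0.083 -4.192 2.989
v 0.443 -2.067 2.648
v 1.025 -2.498 3.278
f 2 1 5
f 2 5 3
f 3 5 6
f 3 6 4
f 5 1 7
f 5 7 6
f 6 7 8
f 6 8 4
f 7 1 9
f 7 9 8
f 8 9 10
f 8 10 4
f 9 1 11
f 9 11 10
f 10 11 12
f 10 12 4
f 11 1 13
f 11 13 12
f 12 13 14
f 12 14 4
f 13 1 15
f 13 15 14
f 14 15 16
f 14 16 4
f 15 1 17
f 15 17 16
f 16 17 18
f 16 18 4
f 17 1 19
f 17 19 18
f 18 19 20
f 18 20 4
f 19 1 21
f 19 21 20
f 20 21 22
f 20 22 4
f 21 1 23
f 21 23 22
f 22 23 24
f 22 24 4
f 23 1 25
f 23 25 24
f 24 25 26
f 24 26 4
f 25 1 27
f 25 27 26
f 26 27 28
f 26 28 4
f 27 1 29
f 27 29 28
f 28 29 30
f 28 30 4
f 29 1 31
f 29 31 30
f 30 31 32
f 30 32 4
f 31 1 33
f 31 33 32
f 32 33 34
f 32 34 4
f 33 1 2
f 33 2 34
f 34 2 3
f 34 3 4
f 36 38 35
f 39 36 35
f 35 38 37
f 37 39 35
f 36 42 38
f 40 36 39
f 40 42 36
f 38 42 37
f 41 39 37
f 37 42 41
f 41 40 39
f 42 40 41



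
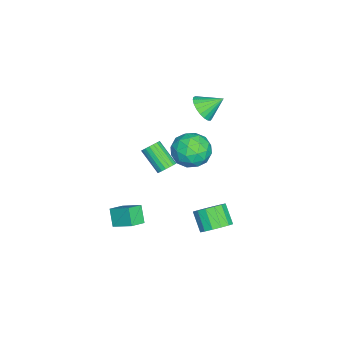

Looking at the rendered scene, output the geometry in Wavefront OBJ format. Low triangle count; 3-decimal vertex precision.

v -3.198 0.699 2.587
v -2.786 0.359 3.197
v -3.462 1.681 3.313
v -2.547 0.538 3.042
v -2.42 0.745 2.808
v -2.427 0.944 2.536
v -2.568 1.1 2.273
v -2.818 1.187 2.064
v -3.133 1.189 1.946
v -3.46 1.107 1.939
v -3.741 0.954 2.043
v -3.928 0.757 2.242
v -3.989 0.549 2.501
v -3.913 0.368 2.774
v -3.714 0.244 3.015
v -3.425 0.198 3.182
v -3.097 0.239 3.247
v 2.731 0.331 3.056
v 3.132 0.367 3.352
v 2.531 -0.555 4.28
v 2.129 -0.591 3.984
v 3 0.529 3.427
v 2.399 -0.393 4.356
v 2.815 0.652 3.429
v 2.213 -0.269 4.358
v 2.613 0.712 3.358
v 2.011 -0.21 4.286
v 2.434 0.696 3.226
v 1.833 -0.226 4.154
v 2.314 0.608 3.061
v 1.713 -0.314 3.989
v 2.277 0.465 2.894
v 1.675 -0.457 3.823
v 2.329 0.295 2.76
v 1.728 -0.627 3.688
v 2.461 0.133 2.684
v 1.86 -0.789 3.613
v 2.647 0.009 2.682
v 2.045 -0.912 3.611
v 2.849 -0.05 2.754
v 2.247 -0.972 3.682
v 3.027 -0.034 2.886
v 2.426 -0.956 3.814
v 3.147 0.054 3.051
v 2.546 -0.868 3.979
v 3.185 0.197 3.217
v 2.583 -0.725 4.146
v 0.028 -2.55 -2.849
v 0.381 -1.514 -2.244
v 0.589 -2.259 -3.674
v 0.942 -1.224 -3.07
v 0.758 -2.996 -2.51
v 1.111 -1.961 -1.906
v 1.319 -2.706 -3.336
v 1.672 -1.67 -2.731
v 0.802 2.297 -2.847
v 1.472 2.245 -2.342
v 0.787 1.731 -1.488
v 0.118 1.783 -1.993
v 1.293 2.632 -2.253
v 0.608 2.118 -1.398
v 0.983 2.928 -2.323
v 0.298 2.414 -1.468
v 0.624 3.056 -2.534
v -0.06 2.542 -1.679
v 0.314 2.98 -2.828
v -0.371 2.466 -1.974
v 0.134 2.721 -3.128
v -0.551 2.207 -2.273
v 0.133 2.349 -3.352
v -0.552 1.835 -2.498
v 0.312 1.962 -3.442
v -0.373 1.448 -2.587
v 0.622 1.666 -3.372
v -0.063 1.152 -2.517
v 0.98 1.538 -3.161
v 0.296 1.024 -2.306
v 1.291 1.614 -2.866
v 0.606 1.1 -2.012
v 1.471 1.873 -2.567
v 0.786 1.359 -1.712
v -1.19 1.366 1.167
v -0.598 0.462 1.094
v -2.522 0.558 0.366
v -1.93 -0.346 0.293
v -2.279 -0.003 1.259
v -1.456 0.496 1.755
v -1.664 0.524 -0.295
v -0.841 1.023 0.201
v -0.891 -0.058 0.191
v -1.271 -0.384 1.152
v -1.849 1.404 0.308
v -2.229 1.078 1.269
v -0.777 0.985 1.201
v -2.343 0.035 0.259
v -2.548 0.236 0.827
v -2.2 -0.295 0.784
v -1.281 1.005 1.589
v -0.933 0.474 1.546
v -1.921 0.2 1.643
v -2.187 0.546 -0.086
v -1.839 0.015 -0.129
v -0.92 1.315 0.676
v -0.572 0.784 0.633
v -1.199 0.82 -0.183
v -0.601 0.148 0.627
v -1.384 -0.327 0.156
v -1.228 0.184 -0.189
v -0.744 0.478 0.102
v -0.825 -0.044 1.192
v -1.608 -0.519 0.721
v -1.813 -0.317 1.289
v -1.329 -0.024 1.58
v -0.997 -0.35 0.661
v -1.512 1.539 0.739
v -2.295 1.064 0.268
v -1.791 1.044 -0.12
v -1.307 1.337 0.171
v -1.736 1.347 1.304
v -2.519 0.872 0.833
v -2.376 0.542 1.358
v -1.892 0.836 1.649
v -2.123 1.37 0.799
f 2 1 4
f 2 4 3
f 4 1 5
f 4 5 3
f 5 1 6
f 5 6 3
f 6 1 7
f 6 7 3
f 7 1 8
f 7 8 3
f 8 1 9
f 8 9 3
f 9 1 10
f 9 10 3
f 10 1 11
f 10 11 3
f 11 1 12
f 11 12 3
f 12 1 13
f 12 13 3
f 13 1 14
f 13 14 3
f 14 1 15
f 14 15 3
f 15 1 16
f 15 16 3
f 16 1 17
f 16 17 3
f 17 1 2
f 17 2 3
f 19 18 22
f 19 22 20
f 20 22 23
f 20 23 21
f 22 18 24
f 22 24 23
f 23 24 25
f 23 25 21
f 24 18 26
f 24 26 25
f 25 26 27
f 25 27 21
f 26 18 28
f 26 28 27
f 27 28 29
f 27 29 21
f 28 18 30
f 28 30 29
f 29 30 31
f 29 31 21
f 30 18 32
f 30 32 31
f 31 32 33
f 31 33 21
f 32 18 34
f 32 34 33
f 33 34 35
f 33 35 21
f 34 18 36
f 34 36 35
f 35 36 37
f 35 37 21
f 36 18 38
f 36 38 37
f 37 38 39
f 37 39 21
f 38 18 40
f 38 40 39
f 39 40 41
f 39 41 21
f 40 18 42
f 40 42 41
f 41 42 43
f 41 43 21
f 42 18 44
f 42 44 43
f 43 44 45
f 43 45 21
f 44 18 46
f 44 46 45
f 45 46 47
f 45 47 21
f 46 18 19
f 46 19 47
f 47 19 20
f 47 20 21
f 49 51 48
f 52 49 48
f 48 51 50
f 50 52 48
f 49 55 51
f 53 49 52
f 53 55 49
f 51 55 50
f 54 52 50
f 50 55 54
f 54 53 52
f 55 53 54
f 57 56 60
f 57 60 58
f 58 60 61
f 58 61 59
f 60 56 62
f 60 62 61
f 61 62 63
f 61 63 59
f 62 56 64
f 62 64 63
f 63 64 65
f 63 65 59
f 64 56 66
f 64 66 65
f 65 66 67
f 65 67 59
f 66 56 68
f 66 68 67
f 67 68 69
f 67 69 59
f 68 56 70
f 68 70 69
f 69 70 71
f 69 71 59
f 70 56 72
f 70 72 71
f 71 72 73
f 71 73 59
f 72 56 74
f 72 74 73
f 73 74 75
f 73 75 59
f 74 56 76
f 74 76 75
f 75 76 77
f 75 77 59
f 76 56 78
f 76 78 77
f 77 78 79
f 77 79 59
f 78 56 80
f 78 80 79
f 79 80 81
f 79 81 59
f 80 56 57
f 80 57 81
f 81 57 58
f 81 58 59
f 82 119 98
f 119 93 122
f 98 122 87
f 119 122 98
f 82 98 94
f 98 87 99
f 94 99 83
f 98 99 94
f 82 94 103
f 94 83 104
f 103 104 89
f 94 104 103
f 82 103 115
f 103 89 118
f 115 118 92
f 103 118 115
f 82 115 119
f 115 92 123
f 119 123 93
f 115 123 119
f 83 99 110
f 99 87 113
f 110 113 91
f 99 113 110
f 87 122 100
f 122 93 121
f 100 121 86
f 122 121 100
f 93 123 120
f 123 92 116
f 120 116 84
f 123 116 120
f 92 118 117
f 118 89 105
f 117 105 88
f 118 105 117
f 89 104 109
f 104 83 106
f 109 106 90
f 104 106 109
f 85 111 97
f 111 91 112
f 97 112 86
f 111 112 97
f 85 97 95
f 97 86 96
f 95 96 84
f 97 96 95
f 85 95 102
f 95 84 101
f 102 101 88
f 95 101 102
f 85 102 107
f 102 88 108
f 107 108 90
f 102 108 107
f 85 107 111
f 107 90 114
f 111 114 91
f 107 114 111
f 86 112 100
f 112 91 113
f 100 113 87
f 112 113 100
f 84 96 120
f 96 86 121
f 120 121 93
f 96 121 120
f 88 101 117
f 101 84 116
f 117 116 92
f 101 116 117
f 90 108 109
f 108 88 105
f 109 105 89
f 108 105 109
f 91 114 110
f 114 90 106
f 110 106 83
f 114 106 110



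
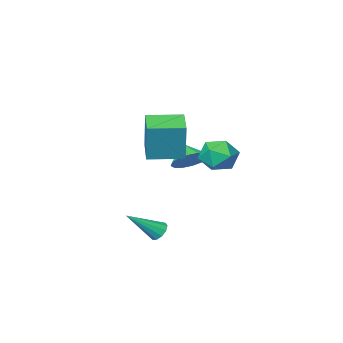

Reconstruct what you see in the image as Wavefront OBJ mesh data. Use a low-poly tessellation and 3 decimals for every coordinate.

v 2.388 0.755 -3.268
v 2.772 0.783 -3.741
v 3.992 0.345 -1.992
v 2.744 1.129 -3.594
v 2.579 1.332 -3.322
v 2.342 1.315 -3.03
v 2.123 1.084 -2.828
v 2.005 0.728 -2.795
v 2.033 0.382 -2.942
v 2.197 0.179 -3.214
v 2.435 0.196 -3.506
v 2.654 0.427 -3.708
v -1.47 -2.523 -0.335
v -0.558 -2.204 0.077
v -1.55 -3.417 0.535
v -0.939 -1.916 0.337
v -1.462 -1.791 0.417
v -1.987 -1.862 0.296
v -2.373 -2.11 0.005
v -2.518 -2.469 -0.376
v -2.381 -2.843 -0.747
v -2.001 -3.13 -1.007
v -1.478 -3.256 -1.088
v -0.953 -3.185 -0.966
v -0.567 -2.936 -0.676
v -0.422 -2.577 -0.294
v -1.26 1.46 1.251
v -0.508 1.044 0.541
v -1.972 -0.184 1.459
v -1.22 -0.6 0.749
v -0.898 -0.235 1.752
v -0.458 0.781 1.623
v -2.022 0.079 0.377
v -1.582 1.095 0.248
v -0.979 0.19 0.001
v -0.284 -0.003 0.851
v -2.196 0.863 1.149
v -1.501 0.67 1.999
v 1.124 0.913 2.326
v 1.319 1.298 4.453
v 1.891 2.337 1.998
v 2.086 2.722 4.125
v 2.754 0.038 2.335
v 2.949 0.423 4.462
v 3.521 1.462 2.007
v 3.716 1.847 4.134
f 2 1 4
f 2 4 3
f 4 1 5
f 4 5 3
f 5 1 6
f 5 6 3
f 6 1 7
f 6 7 3
f 7 1 8
f 7 8 3
f 8 1 9
f 8 9 3
f 9 1 10
f 9 10 3
f 10 1 11
f 10 11 3
f 11 1 12
f 11 12 3
f 12 1 2
f 12 2 3
f 14 13 16
f 14 16 15
f 16 13 17
f 16 17 15
f 17 13 18
f 17 18 15
f 18 13 19
f 18 19 15
f 19 13 20
f 19 20 15
f 20 13 21
f 20 21 15
f 21 13 22
f 21 22 15
f 22 13 23
f 22 23 15
f 23 13 24
f 23 24 15
f 24 13 25
f 24 25 15
f 25 13 26
f 25 26 15
f 26 13 14
f 26 14 15
f 27 38 32
f 27 32 28
f 27 28 34
f 27 34 37
f 27 37 38
f 28 32 36
f 32 38 31
f 38 37 29
f 37 34 33
f 34 28 35
f 30 36 31
f 30 31 29
f 30 29 33
f 30 33 35
f 30 35 36
f 31 36 32
f 29 31 38
f 33 29 37
f 35 33 34
f 36 35 28
f 40 42 39
f 43 40 39
f 39 42 41
f 41 43 39
f 40 46 42
f 44 40 43
f 44 46 40
f 42 46 41
f 45 43 41
f 41 46 45
f 45 44 43
f 46 44 45



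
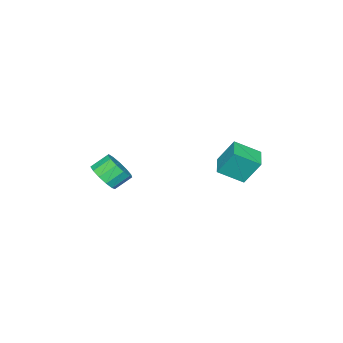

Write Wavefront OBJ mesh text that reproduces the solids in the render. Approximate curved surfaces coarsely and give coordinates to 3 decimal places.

v -0.243 1.87 1.233
v -0.562 2.645 2.643
v -0.994 2.989 0.448
v -1.314 3.764 1.857
v 0.834 2.516 1.123
v 0.514 3.291 2.532
v 0.082 3.635 0.337
v -0.237 4.41 1.747
v 2.572 -3.149 -0.351
v 3.301 -2.852 0.181
v 2.577 -2.295 0.863
v 1.848 -2.591 0.331
v 3.23 -2.481 -0.198
v 2.506 -1.924 0.484
v 2.95 -2.321 -0.626
v 2.226 -1.764 0.057
v 2.55 -2.425 -0.966
v 1.826 -1.867 -0.284
v 2.157 -2.758 -1.111
v 1.433 -2.201 -0.429
v 1.895 -3.215 -1.015
v 1.172 -2.658 -0.333
v 1.849 -3.651 -0.708
v 1.125 -3.094 -0.026
v 2.032 -3.928 -0.288
v 1.308 -3.37 0.395
v 2.386 -3.957 0.112
v 1.663 -3.4 0.795
v 2.8 -3.73 0.365
v 2.076 -3.172 1.047
v 3.141 -3.318 0.391
v 2.417 -2.761 1.073
f 2 4 1
f 5 2 1
f 1 4 3
f 3 5 1
f 2 8 4
f 6 2 5
f 6 8 2
f 4 8 3
f 7 5 3
f 3 8 7
f 7 6 5
f 8 6 7
f 10 9 13
f 10 13 11
f 11 13 14
f 11 14 12
f 13 9 15
f 13 15 14
f 14 15 16
f 14 16 12
f 15 9 17
f 15 17 16
f 16 17 18
f 16 18 12
f 17 9 19
f 17 19 18
f 18 19 20
f 18 20 12
f 19 9 21
f 19 21 20
f 20 21 22
f 20 22 12
f 21 9 23
f 21 23 22
f 22 23 24
f 22 24 12
f 23 9 25
f 23 25 24
f 24 25 26
f 24 26 12
f 25 9 27
f 25 27 26
f 26 27 28
f 26 28 12
f 27 9 29
f 27 29 28
f 28 29 30
f 28 30 12
f 29 9 31
f 29 31 30
f 30 31 32
f 30 32 12
f 31 9 10
f 31 10 32
f 32 10 11
f 32 11 12



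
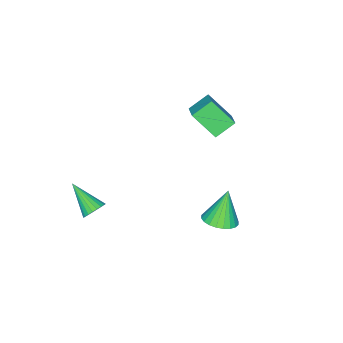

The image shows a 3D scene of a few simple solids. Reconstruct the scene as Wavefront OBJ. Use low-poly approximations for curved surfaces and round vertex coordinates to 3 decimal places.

v -0.1 3.557 -0.558
v 0.554 4.248 -0.252
v -0.9 3.483 1.318
v 0.257 4.472 -0.37
v -0.095 4.556 -0.516
v -0.447 4.488 -0.669
v -0.747 4.278 -0.805
v -0.948 3.959 -0.903
v -1.02 3.578 -0.949
v -0.952 3.194 -0.935
v -0.755 2.865 -0.864
v -0.457 2.642 -0.746
v -0.106 2.558 -0.599
v 0.247 2.625 -0.446
v 0.546 2.835 -0.31
v 0.748 3.155 -0.212
v 0.82 3.535 -0.166
v 0.752 3.919 -0.18
v -4.038 0.167 1.841
v -3.699 -1.15 3.239
v -5.068 0.686 2.58
v -4.73 -0.631 3.977
v -3.23 0.971 2.403
v -2.892 -0.346 3.8
v -4.261 1.49 3.141
v -3.922 0.173 4.539
v 2.997 -2.298 -0.953
v 3.625 -2.186 -0.62
v 2.723 -4.002 0.133
v 3.448 -2.049 -0.451
v 3.202 -1.95 -0.357
v 2.925 -1.904 -0.355
v 2.659 -1.918 -0.443
v 2.444 -1.99 -0.61
v 2.313 -2.108 -0.828
v 2.287 -2.256 -1.066
v 2.368 -2.409 -1.287
v 2.545 -2.546 -1.456
v 2.791 -2.645 -1.55
v 3.068 -2.691 -1.552
v 3.334 -2.677 -1.464
v 3.549 -2.606 -1.297
v 3.68 -2.487 -1.079
v 3.706 -2.34 -0.841
f 2 1 4
f 2 4 3
f 4 1 5
f 4 5 3
f 5 1 6
f 5 6 3
f 6 1 7
f 6 7 3
f 7 1 8
f 7 8 3
f 8 1 9
f 8 9 3
f 9 1 10
f 9 10 3
f 10 1 11
f 10 11 3
f 11 1 12
f 11 12 3
f 12 1 13
f 12 13 3
f 13 1 14
f 13 14 3
f 14 1 15
f 14 15 3
f 15 1 16
f 15 16 3
f 16 1 17
f 16 17 3
f 17 1 18
f 17 18 3
f 18 1 2
f 18 2 3
f 20 22 19
f 23 20 19
f 19 22 21
f 21 23 19
f 20 26 22
f 24 20 23
f 24 26 20
f 22 26 21
f 25 23 21
f 21 26 25
f 25 24 23
f 26 24 25
f 28 27 30
f 28 30 29
f 30 27 31
f 30 31 29
f 31 27 32
f 31 32 29
f 32 27 33
f 32 33 29
f 33 27 34
f 33 34 29
f 34 27 35
f 34 35 29
f 35 27 36
f 35 36 29
f 36 27 37
f 36 37 29
f 37 27 38
f 37 38 29
f 38 27 39
f 38 39 29
f 39 27 40
f 39 40 29
f 40 27 41
f 40 41 29
f 41 27 42
f 41 42 29
f 42 27 43
f 42 43 29
f 43 27 44
f 43 44 29
f 44 27 28
f 44 28 29



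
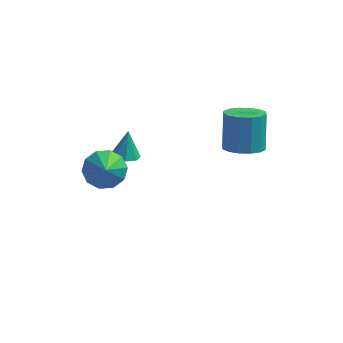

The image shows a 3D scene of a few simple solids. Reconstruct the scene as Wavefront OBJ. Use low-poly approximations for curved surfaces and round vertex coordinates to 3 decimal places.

v -2.225 3.683 -4.109
v -1.818 4.304 -4.378
v -2.175 4.297 -2.611
v -2.415 4.394 -4.395
v -2.902 4.068 -4.244
v -2.992 3.516 -4.015
v -2.633 3.062 -3.84
v -2.035 2.971 -3.823
v -1.549 3.297 -3.974
v -1.459 3.849 -4.203
v -1.845 -2.228 0.856
v -0.812 -1.912 0.874
v -1.435 -3.652 2.344
v -1.148 -1.544 1.318
v -1.75 -1.438 1.586
v -2.389 -1.633 1.575
v -2.819 -2.056 1.289
v -2.877 -2.544 0.838
v -2.541 -2.912 0.393
v -1.939 -3.018 0.126
v -1.301 -2.823 0.137
v -0.87 -2.4 0.423
v 4.032 2.437 -0.99
v 4.64 3.242 -1.378
v 4.495 4.247 0.483
v 3.888 3.443 0.87
v 4.113 3.387 -1.497
v 3.969 4.393 0.363
v 3.565 3.279 -1.481
v 3.421 4.284 0.38
v 3.142 2.944 -1.333
v 2.998 3.95 0.528
v 2.958 2.474 -1.094
v 2.813 3.479 0.767
v 3.061 1.994 -0.826
v 2.917 2.999 1.035
v 3.425 1.633 -0.603
v 3.28 2.638 1.258
v 3.951 1.487 -0.483
v 3.807 2.493 1.377
v 4.499 1.596 -0.5
v 4.355 2.601 1.361
v 4.922 1.93 -0.648
v 4.778 2.936 1.213
v 5.107 2.401 -0.887
v 4.962 3.406 0.974
v 5.003 2.881 -1.155
v 4.859 3.886 0.706
f 2 1 4
f 2 4 3
f 4 1 5
f 4 5 3
f 5 1 6
f 5 6 3
f 6 1 7
f 6 7 3
f 7 1 8
f 7 8 3
f 8 1 9
f 8 9 3
f 9 1 10
f 9 10 3
f 10 1 2
f 10 2 3
f 12 11 14
f 12 14 13
f 14 11 15
f 14 15 13
f 15 11 16
f 15 16 13
f 16 11 17
f 16 17 13
f 17 11 18
f 17 18 13
f 18 11 19
f 18 19 13
f 19 11 20
f 19 20 13
f 20 11 21
f 20 21 13
f 21 11 22
f 21 22 13
f 22 11 12
f 22 12 13
f 24 23 27
f 24 27 25
f 25 27 28
f 25 28 26
f 27 23 29
f 27 29 28
f 28 29 30
f 28 30 26
f 29 23 31
f 29 31 30
f 30 31 32
f 30 32 26
f 31 23 33
f 31 33 32
f 32 33 34
f 32 34 26
f 33 23 35
f 33 35 34
f 34 35 36
f 34 36 26
f 35 23 37
f 35 37 36
f 36 37 38
f 36 38 26
f 37 23 39
f 37 39 38
f 38 39 40
f 38 40 26
f 39 23 41
f 39 41 40
f 40 41 42
f 40 42 26
f 41 23 43
f 41 43 42
f 42 43 44
f 42 44 26
f 43 23 45
f 43 45 44
f 44 45 46
f 44 46 26
f 45 23 47
f 45 47 46
f 46 47 48
f 46 48 26
f 47 23 24
f 47 24 48
f 48 24 25
f 48 25 26



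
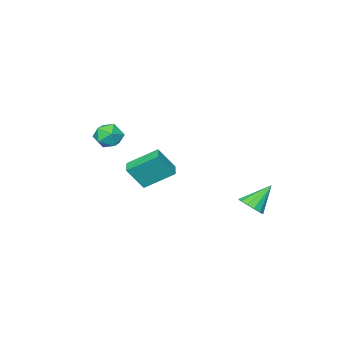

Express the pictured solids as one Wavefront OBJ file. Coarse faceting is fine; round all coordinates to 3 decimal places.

v -3.022 0.634 -3.785
v -2.404 0.96 -3.284
v -4.278 0.966 -2.455
v -2.559 1.307 -3.516
v -2.838 1.473 -3.821
v -3.166 1.415 -4.116
v -3.455 1.147 -4.322
v -3.629 0.742 -4.385
v -3.639 0.308 -4.287
v -3.485 -0.039 -4.055
v -3.206 -0.205 -3.75
v -2.878 -0.147 -3.455
v -2.588 0.121 -3.248
v -2.415 0.526 -3.186
v 0.711 -5.123 -1.208
v -0.425 -3.836 -0.088
v -0.095 -4.62 -2.605
v -1.232 -3.333 -1.486
v 1.352 -4.447 -1.334
v 0.215 -3.16 -0.215
v 0.545 -3.944 -2.732
v -0.591 -2.657 -1.612
v 2.944 -3.248 2.597
v 3.238 -2.897 1.817
v 4.322 -3.323 3.083
v 4.616 -2.972 2.303
v 4.144 -2.46 2.88
v 3.292 -2.414 2.579
v 4.268 -3.806 2.321
v 3.416 -3.76 2.02
v 4.056 -3.242 1.646
v 3.98 -2.41 1.992
v 3.58 -3.81 2.908
v 3.504 -2.978 3.254
f 2 1 4
f 2 4 3
f 4 1 5
f 4 5 3
f 5 1 6
f 5 6 3
f 6 1 7
f 6 7 3
f 7 1 8
f 7 8 3
f 8 1 9
f 8 9 3
f 9 1 10
f 9 10 3
f 10 1 11
f 10 11 3
f 11 1 12
f 11 12 3
f 12 1 13
f 12 13 3
f 13 1 14
f 13 14 3
f 14 1 2
f 14 2 3
f 16 18 15
f 19 16 15
f 15 18 17
f 17 19 15
f 16 22 18
f 20 16 19
f 20 22 16
f 18 22 17
f 21 19 17
f 17 22 21
f 21 20 19
f 22 20 21
f 23 34 28
f 23 28 24
f 23 24 30
f 23 30 33
f 23 33 34
f 24 28 32
f 28 34 27
f 34 33 25
f 33 30 29
f 30 24 31
f 26 32 27
f 26 27 25
f 26 25 29
f 26 29 31
f 26 31 32
f 27 32 28
f 25 27 34
f 29 25 33
f 31 29 30
f 32 31 24



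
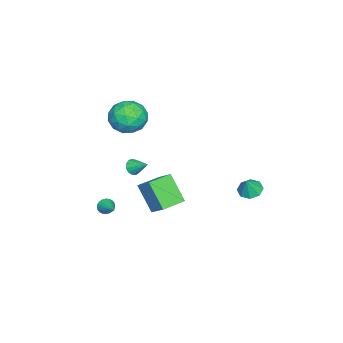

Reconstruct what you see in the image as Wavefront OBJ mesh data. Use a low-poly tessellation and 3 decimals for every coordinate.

v -0.923 -0.279 -3.758
v -1.604 -1.378 -2.155
v -0.317 0.646 -2.866
v -0.999 -0.454 -1.263
v 0.399 -1.126 -3.777
v -0.283 -2.226 -2.174
v 1.004 -0.202 -2.885
v 0.323 -1.301 -1.282
v -0.988 -2.726 -1.156
v -0.54 -2.637 -1.513
v -0.652 -1.714 -0.484
v -0.791 -2.471 -1.638
v -1.106 -2.385 -1.61
v -1.382 -2.408 -1.438
v -1.534 -2.532 -1.176
v -1.512 -2.717 -0.908
v -1.323 -2.905 -0.718
v -1.028 -3.037 -0.668
v -0.72 -3.069 -0.772
v -0.497 -2.993 -0.999
v -0.43 -2.832 -1.275
v -3.048 -2.55 2.22
v -2.17 -3.103 2.939
v -3.03 -4.157 0.961
v -2.152 -4.71 1.68
v -3.328 -4.57 2.116
v -3.339 -3.576 2.894
v -1.861 -3.684 1.006
v -1.872 -2.69 1.784
v -1.437 -3.803 2.188
v -2.343 -4.351 2.874
v -2.857 -2.909 1.026
v -3.763 -3.457 1.712
v -2.611 -2.685 2.69
v -2.589 -4.575 1.21
v -3.28 -4.492 1.467
v -2.764 -4.817 1.889
v -3.298 -2.963 2.663
v -2.782 -3.288 3.086
v -3.462 -4.151 2.602
v -2.418 -3.972 0.814
v -1.902 -4.297 1.237
v -2.436 -2.443 2.011
v -1.92 -2.768 2.433
v -1.738 -3.109 1.298
v -1.664 -3.422 2.671
v -1.653 -4.367 1.932
v -1.482 -3.764 1.535
v -1.489 -3.18 1.992
v -2.197 -3.744 3.074
v -2.186 -4.689 2.335
v -2.877 -4.606 2.591
v -2.884 -4.022 3.048
v -1.765 -4.156 2.634
v -3.014 -2.571 1.565
v -3.003 -3.516 0.826
v -2.316 -3.238 0.852
v -2.323 -2.654 1.309
v -3.547 -2.893 1.968
v -3.536 -3.838 1.229
v -3.711 -4.08 1.908
v -3.718 -3.496 2.365
v -3.435 -3.104 1.266
v -2.073 4.021 -2.243
v -1.394 4.214 -2.575
v -1.527 3.939 -1.177
v -1.698 4.691 -2.383
v -2.222 4.774 -2.109
v -2.658 4.417 -1.913
v -2.751 3.827 -1.911
v -2.447 3.351 -2.103
v -1.923 3.267 -2.377
v -1.487 3.625 -2.573
v 1.373 -3.548 -3.168
v 1.706 -3.639 -3.596
v 2.327 -2.672 -2.612
v 1.592 -3.471 -3.666
v 1.445 -3.315 -3.661
v 1.287 -3.194 -3.58
v 1.142 -3.127 -3.436
v 1.032 -3.124 -3.252
v 0.974 -3.186 -3.055
v 0.977 -3.303 -2.875
v 1.04 -3.458 -2.739
v 1.154 -3.626 -2.669
v 1.301 -3.782 -2.675
v 1.458 -3.903 -2.756
v 1.603 -3.969 -2.9
v 1.713 -3.972 -3.084
v 1.771 -3.91 -3.281
v 1.768 -3.793 -3.461
f 2 4 1
f 5 2 1
f 1 4 3
f 3 5 1
f 2 8 4
f 6 2 5
f 6 8 2
f 4 8 3
f 7 5 3
f 3 8 7
f 7 6 5
f 8 6 7
f 10 9 12
f 10 12 11
f 12 9 13
f 12 13 11
f 13 9 14
f 13 14 11
f 14 9 15
f 14 15 11
f 15 9 16
f 15 16 11
f 16 9 17
f 16 17 11
f 17 9 18
f 17 18 11
f 18 9 19
f 18 19 11
f 19 9 20
f 19 20 11
f 20 9 21
f 20 21 11
f 21 9 10
f 21 10 11
f 22 59 38
f 59 33 62
f 38 62 27
f 59 62 38
f 22 38 34
f 38 27 39
f 34 39 23
f 38 39 34
f 22 34 43
f 34 23 44
f 43 44 29
f 34 44 43
f 22 43 55
f 43 29 58
f 55 58 32
f 43 58 55
f 22 55 59
f 55 32 63
f 59 63 33
f 55 63 59
f 23 39 50
f 39 27 53
f 50 53 31
f 39 53 50
f 27 62 40
f 62 33 61
f 40 61 26
f 62 61 40
f 33 63 60
f 63 32 56
f 60 56 24
f 63 56 60
f 32 58 57
f 58 29 45
f 57 45 28
f 58 45 57
f 29 44 49
f 44 23 46
f 49 46 30
f 44 46 49
f 25 51 37
f 51 31 52
f 37 52 26
f 51 52 37
f 25 37 35
f 37 26 36
f 35 36 24
f 37 36 35
f 25 35 42
f 35 24 41
f 42 41 28
f 35 41 42
f 25 42 47
f 42 28 48
f 47 48 30
f 42 48 47
f 25 47 51
f 47 30 54
f 51 54 31
f 47 54 51
f 26 52 40
f 52 31 53
f 40 53 27
f 52 53 40
f 24 36 60
f 36 26 61
f 60 61 33
f 36 61 60
f 28 41 57
f 41 24 56
f 57 56 32
f 41 56 57
f 30 48 49
f 48 28 45
f 49 45 29
f 48 45 49
f 31 54 50
f 54 30 46
f 50 46 23
f 54 46 50
f 65 64 67
f 65 67 66
f 67 64 68
f 67 68 66
f 68 64 69
f 68 69 66
f 69 64 70
f 69 70 66
f 70 64 71
f 70 71 66
f 71 64 72
f 71 72 66
f 72 64 73
f 72 73 66
f 73 64 65
f 73 65 66
f 75 74 77
f 75 77 76
f 77 74 78
f 77 78 76
f 78 74 79
f 78 79 76
f 79 74 80
f 79 80 76
f 80 74 81
f 80 81 76
f 81 74 82
f 81 82 76
f 82 74 83
f 82 83 76
f 83 74 84
f 83 84 76
f 84 74 85
f 84 85 76
f 85 74 86
f 85 86 76
f 86 74 87
f 86 87 76
f 87 74 88
f 87 88 76
f 88 74 89
f 88 89 76
f 89 74 90
f 89 90 76
f 90 74 91
f 90 91 76
f 91 74 75
f 91 75 76

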